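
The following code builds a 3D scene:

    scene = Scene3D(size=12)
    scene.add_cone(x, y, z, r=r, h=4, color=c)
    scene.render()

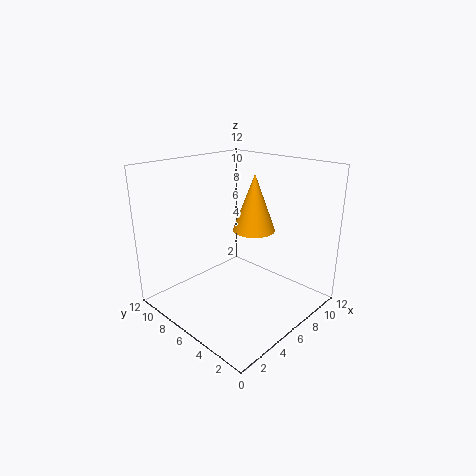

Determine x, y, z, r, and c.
x = 4.5
y = 3
z = 8
r = 1.5
c = 'orange'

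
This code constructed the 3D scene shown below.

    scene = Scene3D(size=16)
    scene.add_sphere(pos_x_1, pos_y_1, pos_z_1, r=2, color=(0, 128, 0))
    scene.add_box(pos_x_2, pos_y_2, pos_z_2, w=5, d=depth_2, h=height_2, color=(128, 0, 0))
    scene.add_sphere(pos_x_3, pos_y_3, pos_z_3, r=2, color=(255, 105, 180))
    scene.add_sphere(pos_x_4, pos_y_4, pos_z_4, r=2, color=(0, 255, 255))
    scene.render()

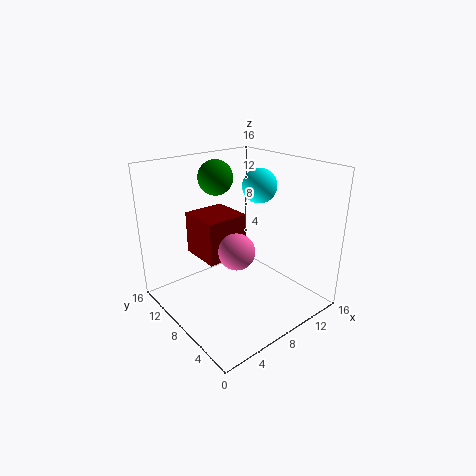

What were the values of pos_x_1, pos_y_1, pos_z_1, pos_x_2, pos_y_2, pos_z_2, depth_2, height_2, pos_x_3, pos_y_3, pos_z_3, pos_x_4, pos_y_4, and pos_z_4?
pos_x_1 = 8
pos_y_1 = 12
pos_z_1 = 14
pos_x_2 = 5
pos_y_2 = 9
pos_z_2 = 5
depth_2 = 5
height_2 = 5
pos_x_3 = 7
pos_y_3 = 7
pos_z_3 = 7
pos_x_4 = 12
pos_y_4 = 9
pos_z_4 = 13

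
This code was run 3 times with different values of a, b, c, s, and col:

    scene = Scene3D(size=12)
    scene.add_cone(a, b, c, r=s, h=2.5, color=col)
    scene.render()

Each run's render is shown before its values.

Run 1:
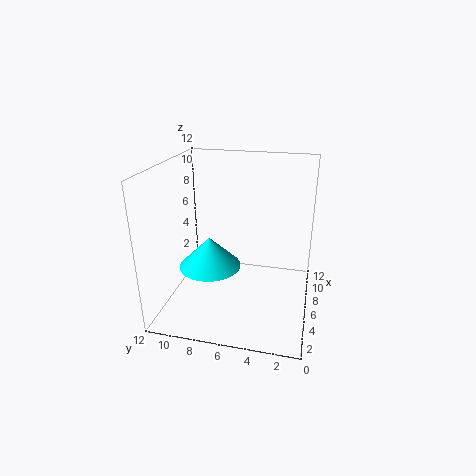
a = 4.5; b = 8; c = 4; s = 2.5; col = 'cyan'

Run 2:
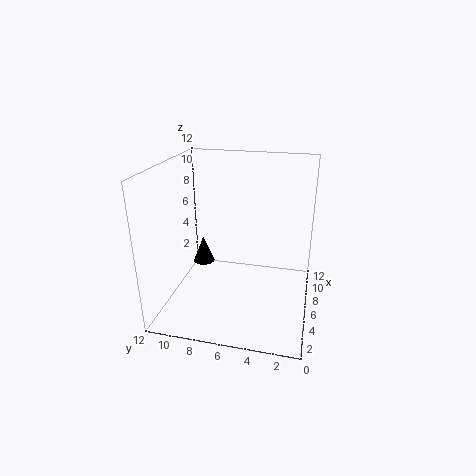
a = 8.5; b = 10; c = 2; s = 1; col = 'black'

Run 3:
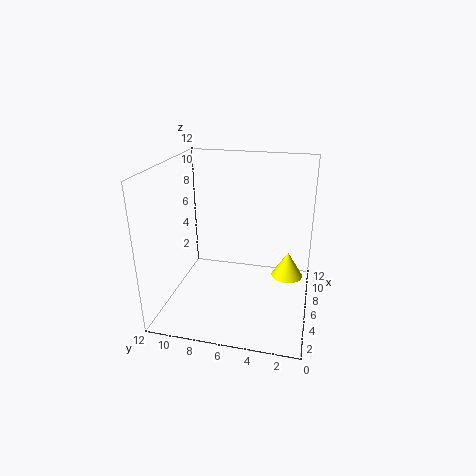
a = 10; b = 2; c = 0.5; s = 1.5; col = 'yellow'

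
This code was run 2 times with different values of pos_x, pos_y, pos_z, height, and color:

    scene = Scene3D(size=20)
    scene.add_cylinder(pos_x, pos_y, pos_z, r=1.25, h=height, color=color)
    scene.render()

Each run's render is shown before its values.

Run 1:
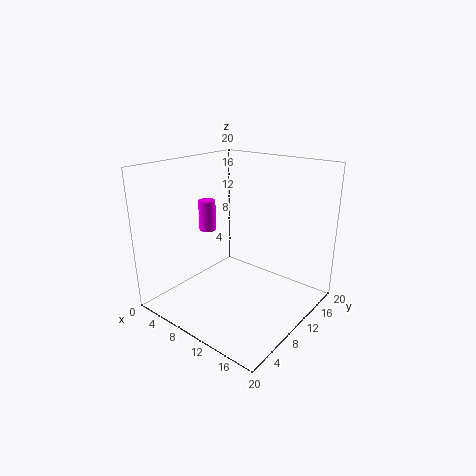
pos_x = 4; pos_y = 10.25; pos_z = 9.75; height = 4.5; color = 'magenta'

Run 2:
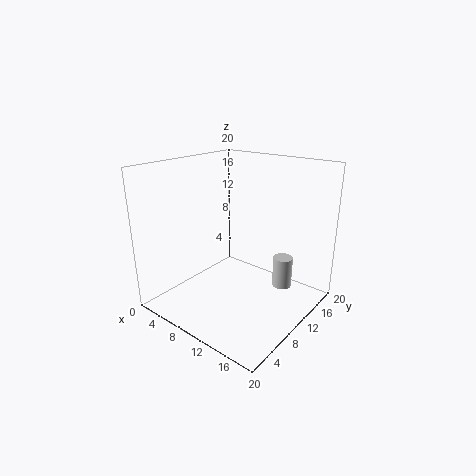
pos_x = 17; pos_y = 10.5; pos_z = 5; height = 4; color = 'lightgray'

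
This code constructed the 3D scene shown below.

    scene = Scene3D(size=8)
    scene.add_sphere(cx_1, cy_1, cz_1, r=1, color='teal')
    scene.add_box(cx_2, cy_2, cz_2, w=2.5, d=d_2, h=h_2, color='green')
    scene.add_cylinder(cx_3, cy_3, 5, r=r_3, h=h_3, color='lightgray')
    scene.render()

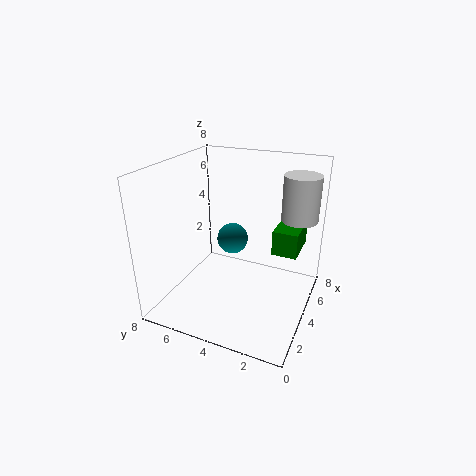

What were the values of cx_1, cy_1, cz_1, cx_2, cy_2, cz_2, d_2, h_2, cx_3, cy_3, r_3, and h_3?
cx_1 = 6.5; cy_1 = 5.5; cz_1 = 2.5; cx_2 = 5.5; cy_2 = 1; cz_2 = 2.5; d_2 = 1.5; h_2 = 1.5; cx_3 = 5.5; cy_3 = 1; r_3 = 1; h_3 = 2.5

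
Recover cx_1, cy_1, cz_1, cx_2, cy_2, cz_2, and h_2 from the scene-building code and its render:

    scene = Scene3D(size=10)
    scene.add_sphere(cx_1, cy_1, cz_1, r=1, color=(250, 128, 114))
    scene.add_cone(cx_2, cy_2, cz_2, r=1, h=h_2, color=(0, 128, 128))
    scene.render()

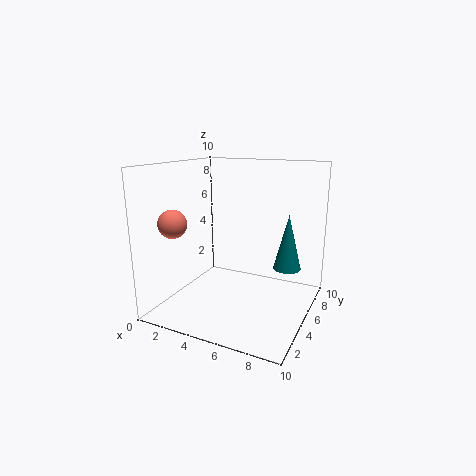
cx_1 = 1
cy_1 = 3
cz_1 = 6
cx_2 = 8
cy_2 = 7
cz_2 = 2.5
h_2 = 4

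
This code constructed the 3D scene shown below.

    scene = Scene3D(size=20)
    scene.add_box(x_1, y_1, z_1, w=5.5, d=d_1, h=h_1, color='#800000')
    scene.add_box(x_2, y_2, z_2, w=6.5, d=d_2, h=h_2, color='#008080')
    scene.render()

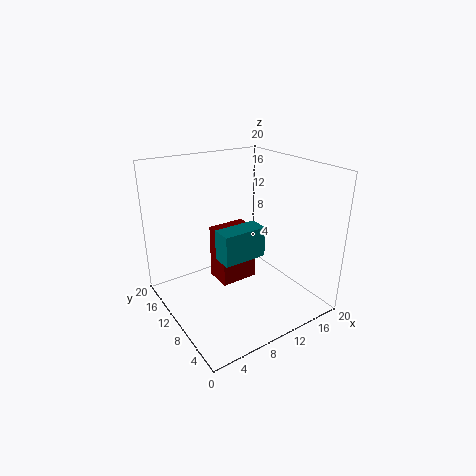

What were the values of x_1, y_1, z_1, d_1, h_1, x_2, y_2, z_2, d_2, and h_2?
x_1 = 8; y_1 = 10.5; z_1 = 2.5; d_1 = 4; h_1 = 8; x_2 = 7.5; y_2 = 9; z_2 = 6.5; d_2 = 3; h_2 = 4.5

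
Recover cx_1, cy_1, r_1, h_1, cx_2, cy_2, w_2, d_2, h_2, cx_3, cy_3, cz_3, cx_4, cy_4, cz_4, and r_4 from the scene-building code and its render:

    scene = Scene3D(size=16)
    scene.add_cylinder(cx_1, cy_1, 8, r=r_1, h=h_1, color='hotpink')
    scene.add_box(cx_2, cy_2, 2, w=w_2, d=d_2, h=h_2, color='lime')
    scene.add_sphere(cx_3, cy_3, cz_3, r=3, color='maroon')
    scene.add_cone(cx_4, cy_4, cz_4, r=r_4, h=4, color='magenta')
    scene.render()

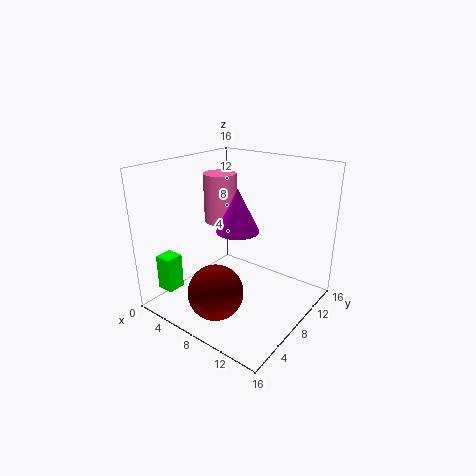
cx_1 = 3, cy_1 = 11, r_1 = 2, h_1 = 6, cx_2 = 1, cy_2 = 2, w_2 = 2, d_2 = 2, h_2 = 4, cx_3 = 8, cy_3 = 4, cz_3 = 3, cx_4 = 11, cy_4 = 4, cz_4 = 11, r_4 = 2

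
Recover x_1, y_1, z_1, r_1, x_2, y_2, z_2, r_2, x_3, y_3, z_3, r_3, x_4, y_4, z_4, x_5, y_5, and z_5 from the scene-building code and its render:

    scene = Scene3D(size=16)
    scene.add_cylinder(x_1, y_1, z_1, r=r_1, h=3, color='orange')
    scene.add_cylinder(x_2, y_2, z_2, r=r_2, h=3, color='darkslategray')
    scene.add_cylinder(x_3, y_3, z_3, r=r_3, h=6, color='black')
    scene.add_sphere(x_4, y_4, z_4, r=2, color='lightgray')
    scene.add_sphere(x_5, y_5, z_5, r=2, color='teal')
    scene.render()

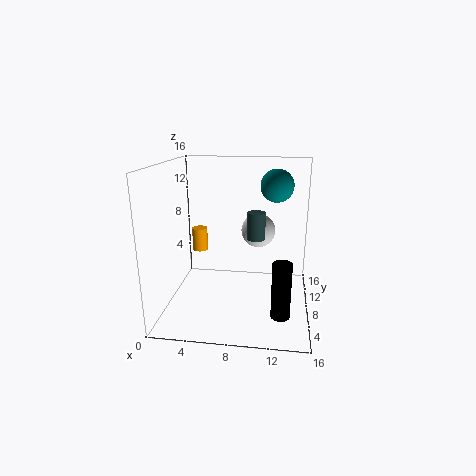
x_1 = 2, y_1 = 14, z_1 = 4, r_1 = 1, x_2 = 10, y_2 = 8, z_2 = 8, r_2 = 1, x_3 = 13, y_3 = 4, z_3 = 1, r_3 = 1, x_4 = 10, y_4 = 11, z_4 = 8, x_5 = 12, y_5 = 13, z_5 = 13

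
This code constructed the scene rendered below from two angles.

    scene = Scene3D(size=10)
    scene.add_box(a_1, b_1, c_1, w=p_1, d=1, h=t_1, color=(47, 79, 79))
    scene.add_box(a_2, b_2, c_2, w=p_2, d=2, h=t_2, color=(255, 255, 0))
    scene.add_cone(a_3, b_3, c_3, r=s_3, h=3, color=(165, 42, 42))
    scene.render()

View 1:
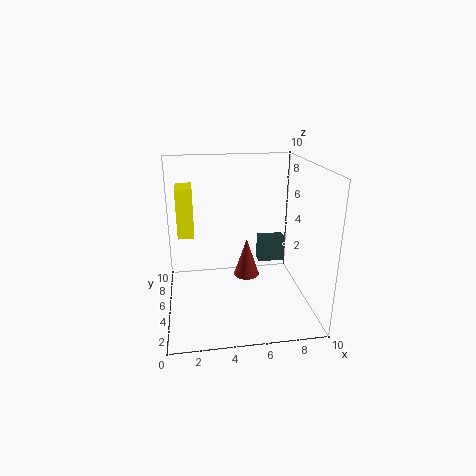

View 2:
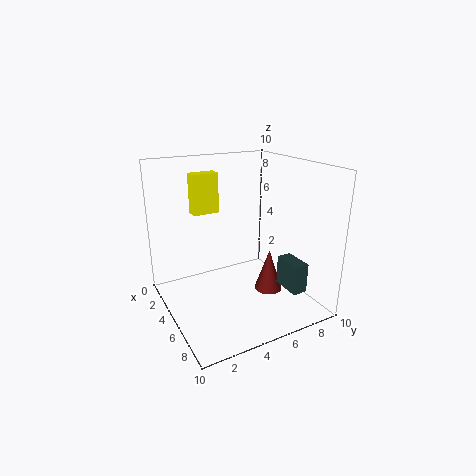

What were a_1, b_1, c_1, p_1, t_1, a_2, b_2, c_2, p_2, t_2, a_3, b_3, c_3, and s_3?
a_1 = 7; b_1 = 7; c_1 = 2; p_1 = 2; t_1 = 2; a_2 = 1; b_2 = 3; c_2 = 6; p_2 = 1; t_2 = 3; a_3 = 6; b_3 = 7; c_3 = 1; s_3 = 1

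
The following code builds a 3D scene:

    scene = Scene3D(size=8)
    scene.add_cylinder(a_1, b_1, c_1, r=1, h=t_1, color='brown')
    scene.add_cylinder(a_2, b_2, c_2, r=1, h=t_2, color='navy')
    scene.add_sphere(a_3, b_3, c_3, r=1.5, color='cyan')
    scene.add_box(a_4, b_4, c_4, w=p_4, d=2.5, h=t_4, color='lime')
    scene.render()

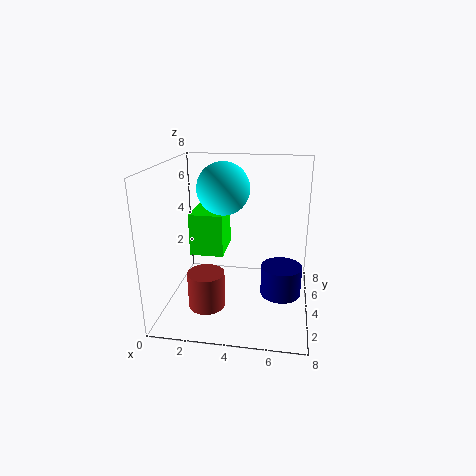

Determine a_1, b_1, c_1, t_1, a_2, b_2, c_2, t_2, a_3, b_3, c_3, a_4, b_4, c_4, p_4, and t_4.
a_1 = 2.5; b_1 = 2.5; c_1 = 0.5; t_1 = 2; a_2 = 6.5; b_2 = 2; c_2 = 2; t_2 = 1.5; a_3 = 3; b_3 = 5; c_3 = 6.5; a_4 = 1; b_4 = 4.5; c_4 = 2.5; p_4 = 2; t_4 = 2.5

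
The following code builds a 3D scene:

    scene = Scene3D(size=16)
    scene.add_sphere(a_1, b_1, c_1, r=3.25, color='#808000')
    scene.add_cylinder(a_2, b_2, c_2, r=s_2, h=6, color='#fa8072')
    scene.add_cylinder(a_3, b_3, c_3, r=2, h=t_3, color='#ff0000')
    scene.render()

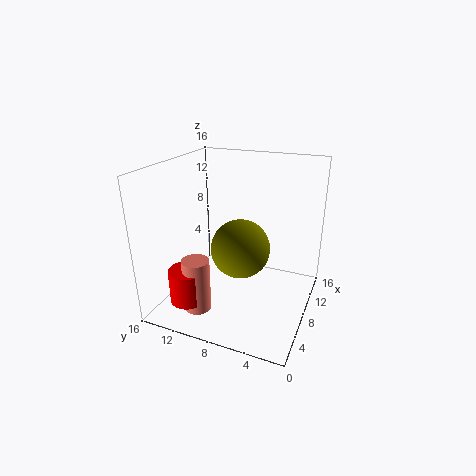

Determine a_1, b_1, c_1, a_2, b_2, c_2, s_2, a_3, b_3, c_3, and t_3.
a_1 = 7.5
b_1 = 7.5
c_1 = 7
a_2 = 4
b_2 = 11.25
c_2 = 0.5
s_2 = 1.5
a_3 = 3.75
b_3 = 12.25
c_3 = 1.5
t_3 = 3.75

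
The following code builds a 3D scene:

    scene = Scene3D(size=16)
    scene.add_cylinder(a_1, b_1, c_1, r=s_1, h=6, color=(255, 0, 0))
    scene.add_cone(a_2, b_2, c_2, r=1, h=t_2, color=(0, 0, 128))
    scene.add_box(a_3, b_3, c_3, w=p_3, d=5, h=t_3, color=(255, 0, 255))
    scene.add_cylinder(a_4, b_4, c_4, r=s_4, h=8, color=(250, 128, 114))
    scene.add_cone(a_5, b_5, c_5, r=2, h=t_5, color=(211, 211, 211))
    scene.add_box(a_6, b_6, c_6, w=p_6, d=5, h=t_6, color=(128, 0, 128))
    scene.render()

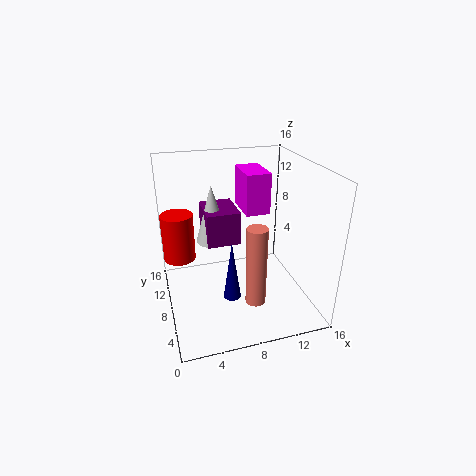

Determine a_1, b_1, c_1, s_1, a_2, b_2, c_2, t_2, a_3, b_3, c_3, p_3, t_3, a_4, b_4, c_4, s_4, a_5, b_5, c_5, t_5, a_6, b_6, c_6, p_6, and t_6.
a_1 = 2; b_1 = 14; c_1 = 3; s_1 = 2; a_2 = 7; b_2 = 7; c_2 = 1; t_2 = 7; a_3 = 10; b_3 = 11; c_3 = 9; p_3 = 3; t_3 = 5; a_4 = 8; b_4 = 2; c_4 = 4; s_4 = 1; a_5 = 6; b_5 = 12; c_5 = 6; t_5 = 7; a_6 = 5; b_6 = 10; c_6 = 6; p_6 = 4; t_6 = 4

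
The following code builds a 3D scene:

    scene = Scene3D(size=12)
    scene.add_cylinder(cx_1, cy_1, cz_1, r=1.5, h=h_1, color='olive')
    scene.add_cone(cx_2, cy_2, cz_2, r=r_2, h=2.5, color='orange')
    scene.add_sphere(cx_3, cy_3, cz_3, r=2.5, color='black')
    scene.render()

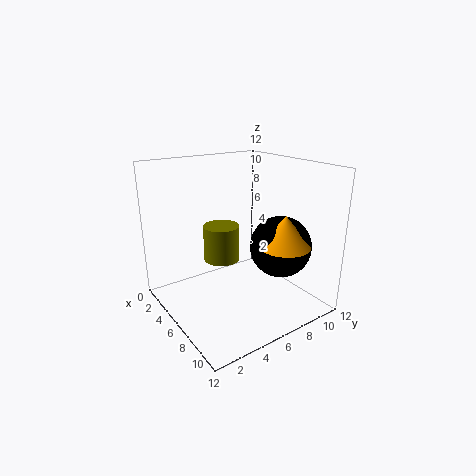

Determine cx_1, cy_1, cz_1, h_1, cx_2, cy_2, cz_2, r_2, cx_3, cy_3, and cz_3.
cx_1 = 5; cy_1 = 5; cz_1 = 4; h_1 = 3; cx_2 = 9.5; cy_2 = 8; cz_2 = 6; r_2 = 2; cx_3 = 8.5; cy_3 = 8.5; cz_3 = 5.5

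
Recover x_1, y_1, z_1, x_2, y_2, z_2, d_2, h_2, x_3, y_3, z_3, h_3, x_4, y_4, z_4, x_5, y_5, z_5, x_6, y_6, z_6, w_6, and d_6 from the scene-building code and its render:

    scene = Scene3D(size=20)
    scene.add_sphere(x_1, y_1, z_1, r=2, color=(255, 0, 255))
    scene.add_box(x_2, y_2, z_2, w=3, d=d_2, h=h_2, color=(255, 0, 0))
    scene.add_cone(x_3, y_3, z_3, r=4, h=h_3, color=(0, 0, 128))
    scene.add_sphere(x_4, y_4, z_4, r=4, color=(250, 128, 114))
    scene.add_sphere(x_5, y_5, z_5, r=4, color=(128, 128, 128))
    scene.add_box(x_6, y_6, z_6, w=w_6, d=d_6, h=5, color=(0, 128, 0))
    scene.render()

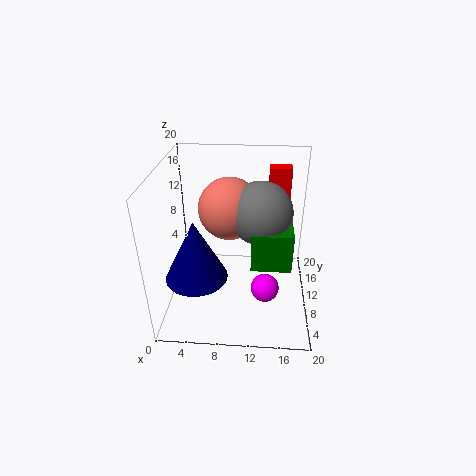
x_1 = 14; y_1 = 8; z_1 = 3; x_2 = 14; y_2 = 13; z_2 = 13; d_2 = 2; h_2 = 6; x_3 = 5; y_3 = 5; z_3 = 7; h_3 = 8; x_4 = 9; y_4 = 9; z_4 = 15; x_5 = 13; y_5 = 8; z_5 = 15; x_6 = 12; y_6 = 4; z_6 = 9; w_6 = 5; d_6 = 5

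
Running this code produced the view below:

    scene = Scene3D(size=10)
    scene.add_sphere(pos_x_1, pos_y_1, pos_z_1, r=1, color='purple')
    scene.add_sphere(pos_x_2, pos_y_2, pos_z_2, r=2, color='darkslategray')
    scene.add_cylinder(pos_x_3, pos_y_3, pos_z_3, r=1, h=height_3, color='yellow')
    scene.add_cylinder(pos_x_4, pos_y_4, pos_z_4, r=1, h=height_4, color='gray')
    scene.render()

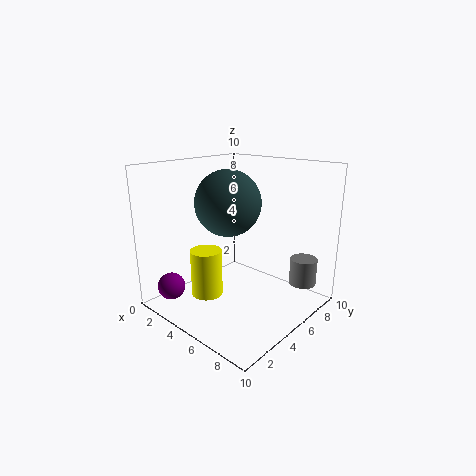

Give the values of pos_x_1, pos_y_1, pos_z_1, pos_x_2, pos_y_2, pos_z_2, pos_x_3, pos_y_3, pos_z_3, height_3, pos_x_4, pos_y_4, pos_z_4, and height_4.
pos_x_1 = 1; pos_y_1 = 2; pos_z_1 = 1; pos_x_2 = 6; pos_y_2 = 3; pos_z_2 = 8; pos_x_3 = 5; pos_y_3 = 2; pos_z_3 = 2; height_3 = 3; pos_x_4 = 8; pos_y_4 = 9; pos_z_4 = 1; height_4 = 2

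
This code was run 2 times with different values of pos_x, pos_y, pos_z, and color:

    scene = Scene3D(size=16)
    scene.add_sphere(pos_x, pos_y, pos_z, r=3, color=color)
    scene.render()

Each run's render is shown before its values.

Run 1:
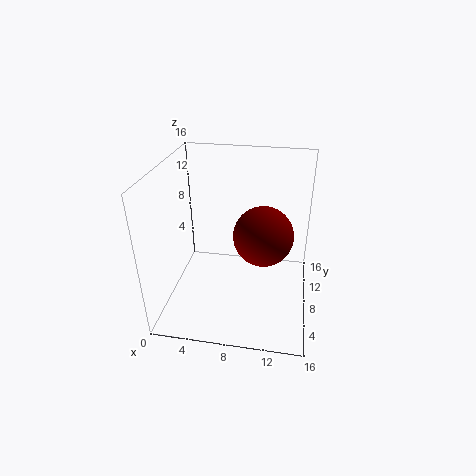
pos_x = 11
pos_y = 5.5
pos_z = 10
color = 'maroon'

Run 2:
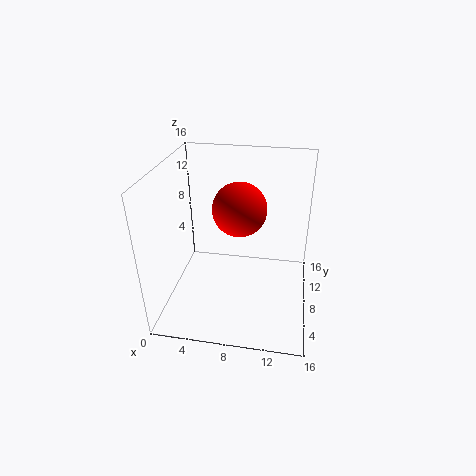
pos_x = 8
pos_y = 9
pos_z = 11
color = 'red'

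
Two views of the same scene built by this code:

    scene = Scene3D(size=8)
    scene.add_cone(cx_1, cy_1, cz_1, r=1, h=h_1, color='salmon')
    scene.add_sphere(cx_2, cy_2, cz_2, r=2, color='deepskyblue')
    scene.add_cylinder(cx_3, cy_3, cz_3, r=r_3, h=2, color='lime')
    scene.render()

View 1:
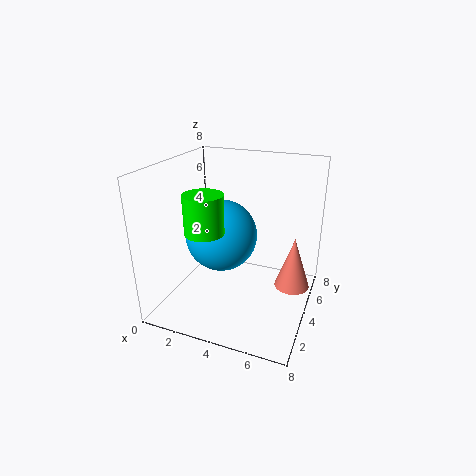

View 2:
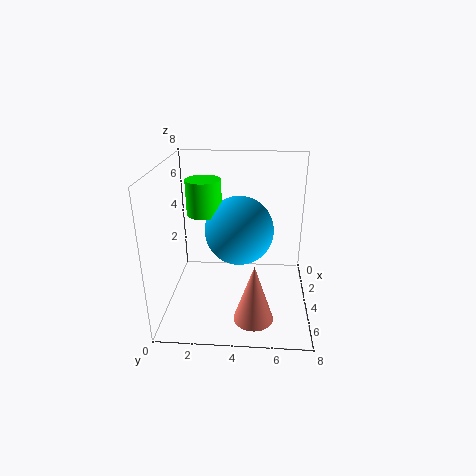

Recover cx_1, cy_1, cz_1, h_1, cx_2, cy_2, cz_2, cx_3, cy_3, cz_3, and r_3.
cx_1 = 7
cy_1 = 5
cz_1 = 1
h_1 = 3
cx_2 = 3
cy_2 = 4
cz_2 = 4
cx_3 = 3
cy_3 = 2
cz_3 = 5
r_3 = 1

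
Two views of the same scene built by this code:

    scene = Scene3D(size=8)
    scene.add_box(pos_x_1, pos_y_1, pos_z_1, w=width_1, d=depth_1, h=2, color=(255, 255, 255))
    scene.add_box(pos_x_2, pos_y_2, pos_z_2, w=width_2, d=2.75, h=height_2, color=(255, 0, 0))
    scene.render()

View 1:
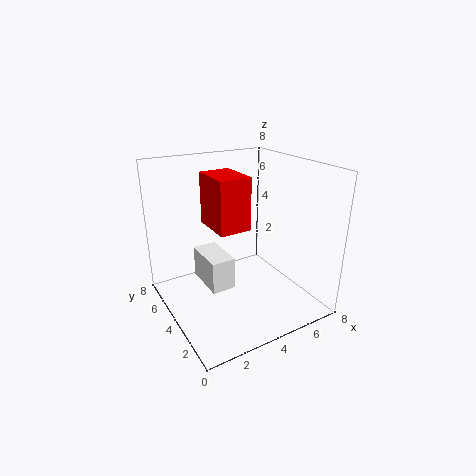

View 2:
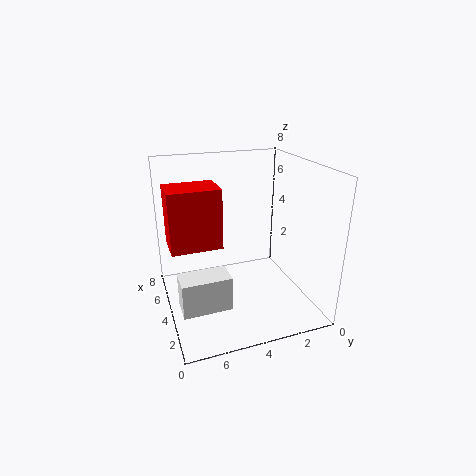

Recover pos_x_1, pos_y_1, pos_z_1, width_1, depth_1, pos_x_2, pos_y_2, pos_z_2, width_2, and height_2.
pos_x_1 = 2.75; pos_y_1 = 4.75; pos_z_1 = 0.25; width_1 = 1.5; depth_1 = 2.75; pos_x_2 = 3.5; pos_y_2 = 5; pos_z_2 = 3.75; width_2 = 2; height_2 = 3.25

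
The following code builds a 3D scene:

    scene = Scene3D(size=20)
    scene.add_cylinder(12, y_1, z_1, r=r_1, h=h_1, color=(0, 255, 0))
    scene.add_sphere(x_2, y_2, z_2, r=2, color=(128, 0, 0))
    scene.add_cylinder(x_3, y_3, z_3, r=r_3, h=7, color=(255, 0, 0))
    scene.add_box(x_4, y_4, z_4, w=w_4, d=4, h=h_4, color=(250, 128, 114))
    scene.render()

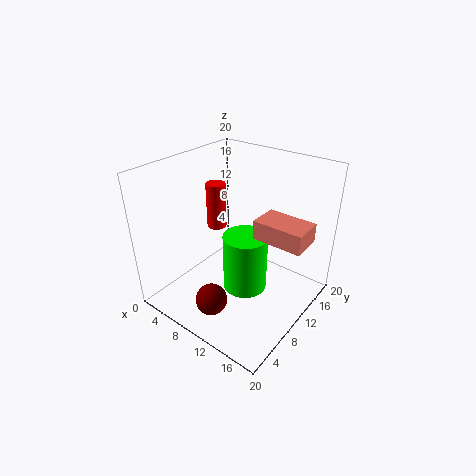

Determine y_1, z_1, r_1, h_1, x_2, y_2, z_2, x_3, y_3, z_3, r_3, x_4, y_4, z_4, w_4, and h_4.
y_1 = 9, z_1 = 3.5, r_1 = 3, h_1 = 8, x_2 = 11.5, y_2 = 2.5, z_2 = 5, x_3 = 3.5, y_3 = 13, z_3 = 8.5, r_3 = 1.5, x_4 = 13.5, y_4 = 8.5, z_4 = 12, w_4 = 6.5, h_4 = 2.5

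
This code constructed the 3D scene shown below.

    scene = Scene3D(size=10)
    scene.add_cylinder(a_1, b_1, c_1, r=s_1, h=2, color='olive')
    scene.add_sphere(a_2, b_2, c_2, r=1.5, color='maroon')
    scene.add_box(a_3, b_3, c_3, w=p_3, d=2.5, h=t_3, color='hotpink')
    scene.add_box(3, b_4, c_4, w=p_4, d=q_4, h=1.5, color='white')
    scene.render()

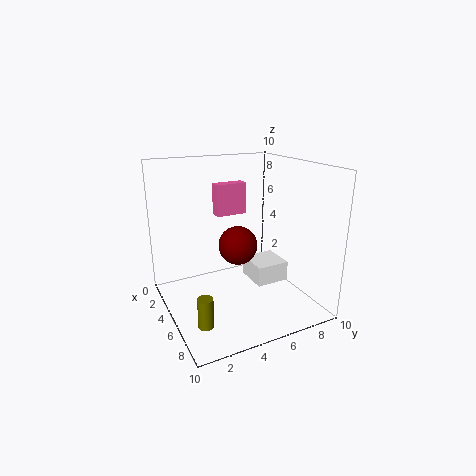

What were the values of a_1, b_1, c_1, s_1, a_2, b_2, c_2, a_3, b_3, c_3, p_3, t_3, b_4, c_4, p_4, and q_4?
a_1 = 7.5
b_1 = 1.5
c_1 = 0.5
s_1 = 0.5
a_2 = 3
b_2 = 6
c_2 = 3.5
a_3 = 0.5
b_3 = 5
c_3 = 5.5
p_3 = 1
t_3 = 2.5
b_4 = 6.5
c_4 = 1
p_4 = 2.5
q_4 = 2.5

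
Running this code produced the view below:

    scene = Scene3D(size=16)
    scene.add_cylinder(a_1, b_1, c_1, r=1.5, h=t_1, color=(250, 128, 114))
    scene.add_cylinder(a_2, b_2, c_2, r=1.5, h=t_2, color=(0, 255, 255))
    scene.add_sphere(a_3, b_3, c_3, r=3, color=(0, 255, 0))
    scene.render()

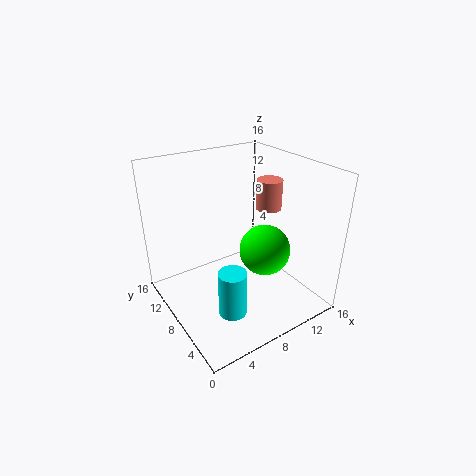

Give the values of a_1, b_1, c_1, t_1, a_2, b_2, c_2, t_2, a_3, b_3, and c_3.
a_1 = 13, b_1 = 9, c_1 = 10, t_1 = 3.5, a_2 = 5, b_2 = 4.5, c_2 = 1.5, t_2 = 5, a_3 = 11.5, b_3 = 7.5, c_3 = 5.5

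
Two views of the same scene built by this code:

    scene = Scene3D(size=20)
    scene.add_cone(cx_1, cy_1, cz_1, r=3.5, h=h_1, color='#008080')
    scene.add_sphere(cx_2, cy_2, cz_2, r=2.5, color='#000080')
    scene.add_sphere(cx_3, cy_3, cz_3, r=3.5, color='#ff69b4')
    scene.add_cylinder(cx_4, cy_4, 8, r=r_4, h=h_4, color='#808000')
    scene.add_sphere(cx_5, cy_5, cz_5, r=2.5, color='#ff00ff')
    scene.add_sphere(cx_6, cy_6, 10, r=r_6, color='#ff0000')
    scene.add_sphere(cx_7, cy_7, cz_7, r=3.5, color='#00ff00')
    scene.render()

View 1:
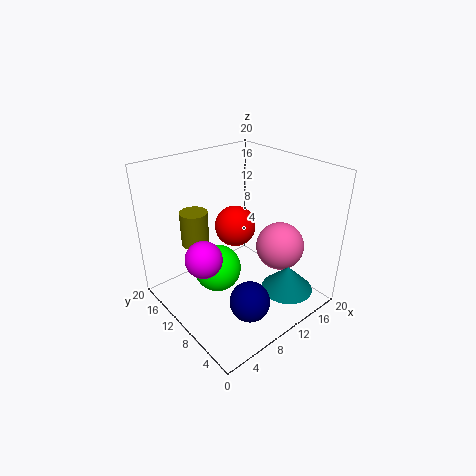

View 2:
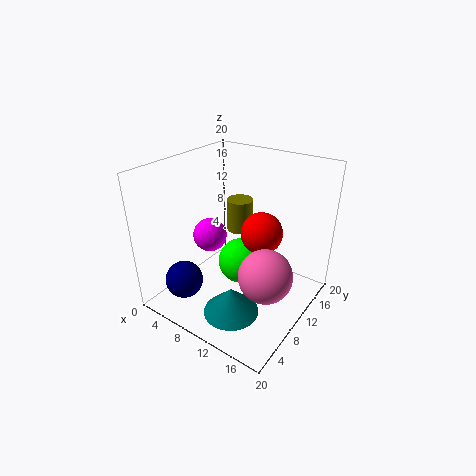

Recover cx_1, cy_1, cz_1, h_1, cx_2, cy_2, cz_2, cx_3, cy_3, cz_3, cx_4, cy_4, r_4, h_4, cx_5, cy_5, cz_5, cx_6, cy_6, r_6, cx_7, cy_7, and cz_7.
cx_1 = 13.5, cy_1 = 3.5, cz_1 = 3.5, h_1 = 3.5, cx_2 = 6, cy_2 = 3, cz_2 = 5.5, cx_3 = 16, cy_3 = 7.5, cz_3 = 7.5, cx_4 = 6.5, cy_4 = 15.5, r_4 = 2, h_4 = 5, cx_5 = 4.5, cy_5 = 10.5, cz_5 = 8.5, cx_6 = 12, cy_6 = 13, r_6 = 3, cx_7 = 8.5, cy_7 = 13, cz_7 = 4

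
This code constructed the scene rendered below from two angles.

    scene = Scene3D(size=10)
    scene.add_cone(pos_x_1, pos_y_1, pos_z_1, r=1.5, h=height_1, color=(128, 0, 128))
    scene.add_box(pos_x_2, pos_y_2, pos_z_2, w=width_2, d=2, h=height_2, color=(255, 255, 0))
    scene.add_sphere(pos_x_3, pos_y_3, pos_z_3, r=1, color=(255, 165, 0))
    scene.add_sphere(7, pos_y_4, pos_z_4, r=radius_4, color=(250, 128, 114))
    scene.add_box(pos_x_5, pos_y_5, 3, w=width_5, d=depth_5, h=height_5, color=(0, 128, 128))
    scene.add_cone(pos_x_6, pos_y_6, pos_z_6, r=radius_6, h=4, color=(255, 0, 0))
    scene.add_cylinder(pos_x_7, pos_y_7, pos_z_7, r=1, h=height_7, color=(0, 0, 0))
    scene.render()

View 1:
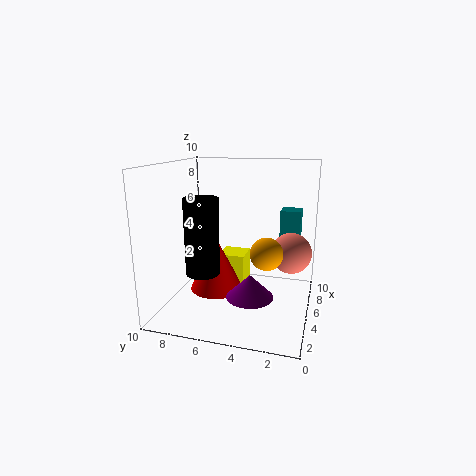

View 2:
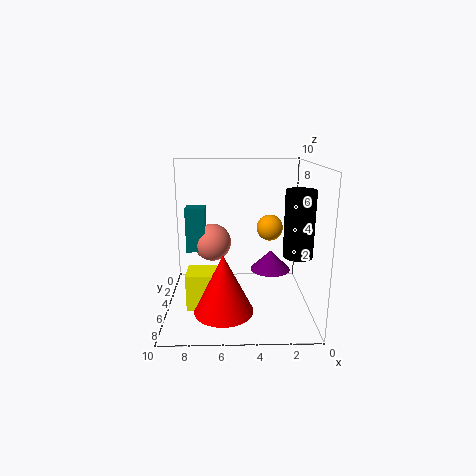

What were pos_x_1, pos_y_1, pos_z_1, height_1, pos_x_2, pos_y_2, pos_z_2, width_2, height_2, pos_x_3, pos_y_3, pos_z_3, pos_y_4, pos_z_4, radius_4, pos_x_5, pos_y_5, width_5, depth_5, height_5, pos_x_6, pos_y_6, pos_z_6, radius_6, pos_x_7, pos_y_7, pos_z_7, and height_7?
pos_x_1 = 2.5; pos_y_1 = 3.5; pos_z_1 = 2; height_1 = 1.5; pos_x_2 = 6.5; pos_y_2 = 5; pos_z_2 = 0.5; width_2 = 2; height_2 = 2.5; pos_x_3 = 2.5; pos_y_3 = 2.5; pos_z_3 = 5; pos_y_4 = 1.5; pos_z_4 = 3.5; radius_4 = 1.5; pos_x_5 = 7.5; pos_y_5 = 1; width_5 = 1.5; depth_5 = 1.5; height_5 = 3.5; pos_x_6 = 6; pos_y_6 = 7; pos_z_6 = 0.5; radius_6 = 2; pos_x_7 = 1; pos_y_7 = 6; pos_z_7 = 4; height_7 = 4.5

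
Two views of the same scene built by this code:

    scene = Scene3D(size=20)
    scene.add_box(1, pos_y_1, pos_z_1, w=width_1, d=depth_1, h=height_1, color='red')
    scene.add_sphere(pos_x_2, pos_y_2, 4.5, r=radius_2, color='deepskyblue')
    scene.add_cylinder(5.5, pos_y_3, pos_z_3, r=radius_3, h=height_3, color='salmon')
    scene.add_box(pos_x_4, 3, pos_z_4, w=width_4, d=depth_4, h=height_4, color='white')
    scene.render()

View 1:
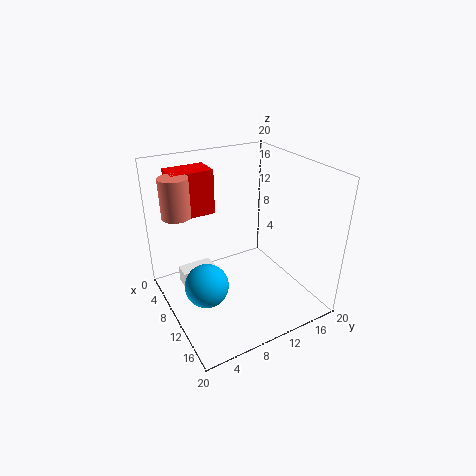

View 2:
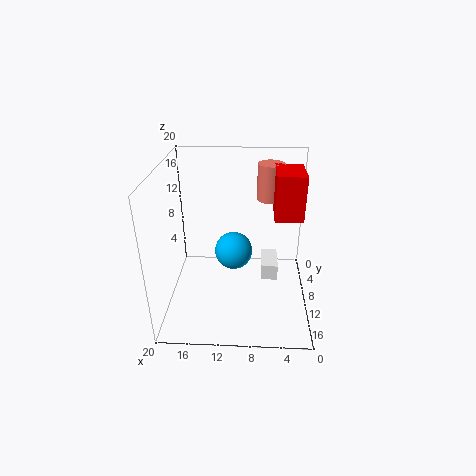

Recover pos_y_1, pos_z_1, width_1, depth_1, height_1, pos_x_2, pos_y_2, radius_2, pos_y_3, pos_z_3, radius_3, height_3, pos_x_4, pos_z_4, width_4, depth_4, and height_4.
pos_y_1 = 3
pos_z_1 = 12
width_1 = 4
depth_1 = 6
height_1 = 6.5
pos_x_2 = 11
pos_y_2 = 4.5
radius_2 = 3
pos_y_3 = 3
pos_z_3 = 13
radius_3 = 2
height_3 = 5.5
pos_x_4 = 4
pos_z_4 = 1.5
width_4 = 2.5
depth_4 = 5
height_4 = 2.5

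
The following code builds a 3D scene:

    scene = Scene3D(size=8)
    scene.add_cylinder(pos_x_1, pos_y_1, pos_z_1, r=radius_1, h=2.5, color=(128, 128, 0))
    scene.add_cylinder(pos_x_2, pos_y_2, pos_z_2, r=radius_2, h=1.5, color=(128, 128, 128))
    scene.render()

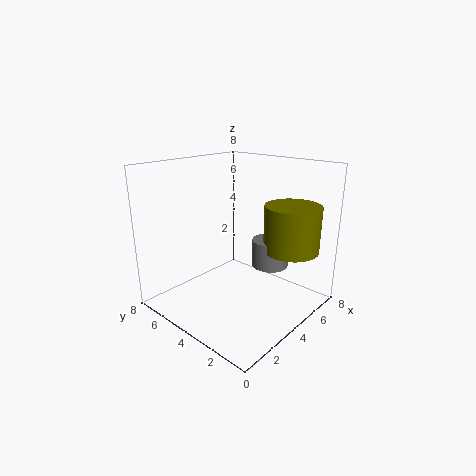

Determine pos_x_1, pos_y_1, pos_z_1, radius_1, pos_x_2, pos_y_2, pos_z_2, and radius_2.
pos_x_1 = 5.5; pos_y_1 = 1.5; pos_z_1 = 3.5; radius_1 = 1.5; pos_x_2 = 5; pos_y_2 = 2.5; pos_z_2 = 2.5; radius_2 = 1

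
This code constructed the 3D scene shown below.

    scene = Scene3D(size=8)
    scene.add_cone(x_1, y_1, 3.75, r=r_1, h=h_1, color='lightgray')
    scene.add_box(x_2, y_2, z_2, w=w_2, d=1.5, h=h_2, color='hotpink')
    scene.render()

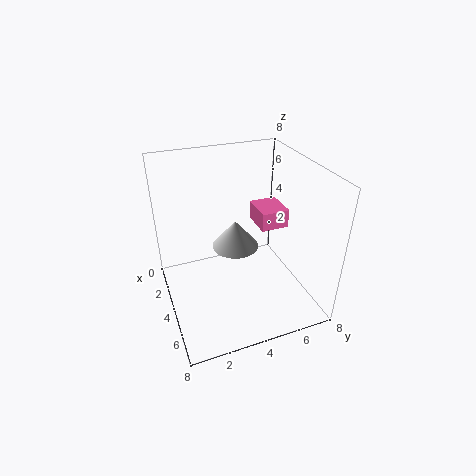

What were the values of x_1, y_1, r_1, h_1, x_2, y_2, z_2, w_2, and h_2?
x_1 = 4.25
y_1 = 3.75
r_1 = 1.25
h_1 = 1.5
x_2 = 3.25
y_2 = 5
z_2 = 4.75
w_2 = 1.75
h_2 = 1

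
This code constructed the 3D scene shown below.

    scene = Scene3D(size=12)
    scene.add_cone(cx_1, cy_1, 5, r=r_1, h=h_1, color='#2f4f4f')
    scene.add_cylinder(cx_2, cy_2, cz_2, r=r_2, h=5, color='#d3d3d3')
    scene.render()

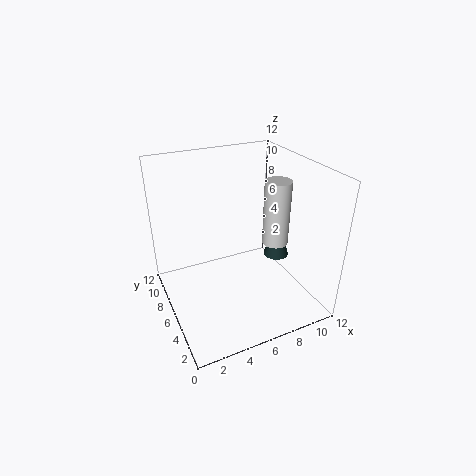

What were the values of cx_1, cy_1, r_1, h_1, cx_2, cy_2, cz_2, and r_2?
cx_1 = 8.5
cy_1 = 4
r_1 = 1
h_1 = 3.5
cx_2 = 8
cy_2 = 3.5
cz_2 = 6.5
r_2 = 1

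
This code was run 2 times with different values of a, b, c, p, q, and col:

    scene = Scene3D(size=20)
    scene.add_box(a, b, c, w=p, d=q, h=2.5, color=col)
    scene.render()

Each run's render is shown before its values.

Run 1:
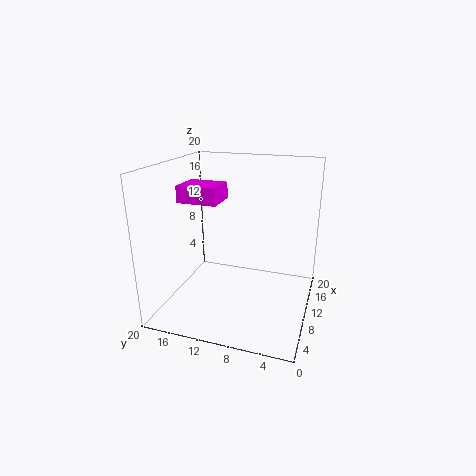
a = 10.5
b = 13.5
c = 14
p = 5
q = 6
col = 'magenta'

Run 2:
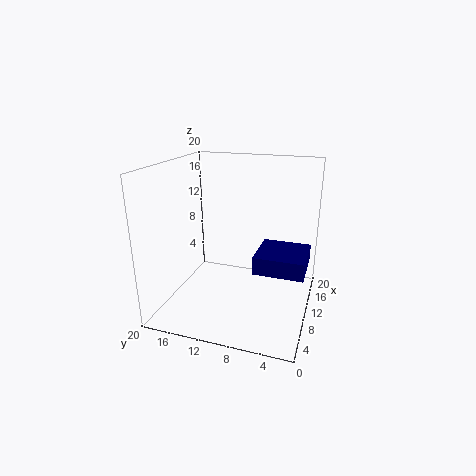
a = 8.5
b = 0.5
c = 5.5
p = 7
q = 7
col = 'navy'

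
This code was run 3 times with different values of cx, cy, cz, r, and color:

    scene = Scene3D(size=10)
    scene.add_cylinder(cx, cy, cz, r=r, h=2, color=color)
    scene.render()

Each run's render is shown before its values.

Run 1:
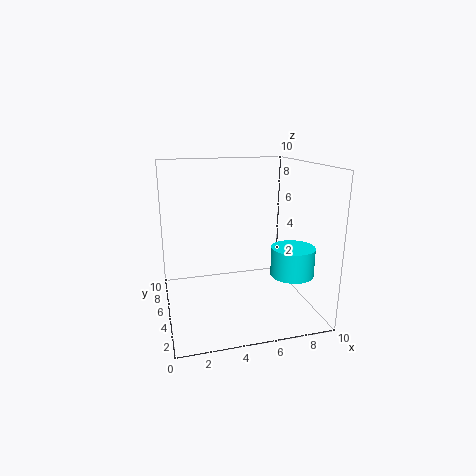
cx = 8.5, cy = 3.5, cz = 2.5, r = 1.5, color = 'cyan'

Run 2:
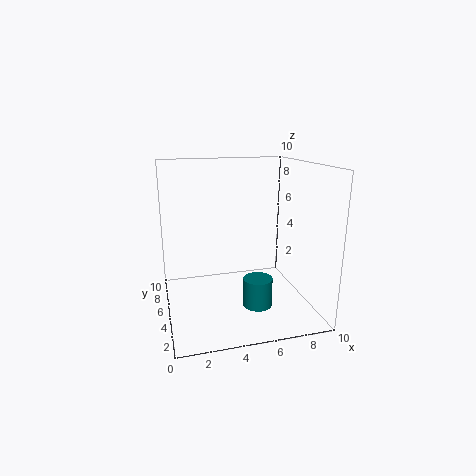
cx = 6, cy = 3.5, cz = 0.5, r = 1, color = 'teal'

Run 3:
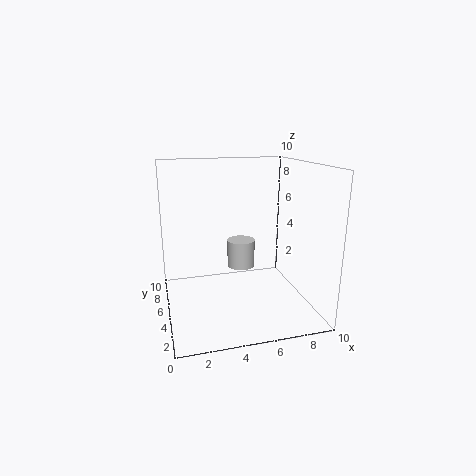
cx = 5.5, cy = 6, cz = 2.5, r = 1, color = 'lightgray'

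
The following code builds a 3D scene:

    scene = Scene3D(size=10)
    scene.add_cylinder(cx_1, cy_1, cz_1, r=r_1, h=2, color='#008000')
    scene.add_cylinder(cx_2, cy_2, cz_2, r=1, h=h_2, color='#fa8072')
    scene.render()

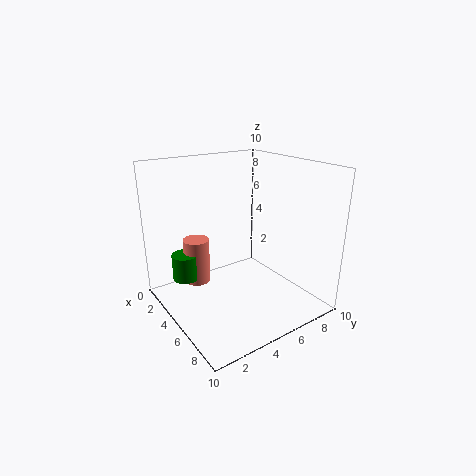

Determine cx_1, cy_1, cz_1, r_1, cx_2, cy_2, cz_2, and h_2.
cx_1 = 1.5; cy_1 = 2.5; cz_1 = 1; r_1 = 1; cx_2 = 1.5; cy_2 = 3.5; cz_2 = 0.5; h_2 = 3.5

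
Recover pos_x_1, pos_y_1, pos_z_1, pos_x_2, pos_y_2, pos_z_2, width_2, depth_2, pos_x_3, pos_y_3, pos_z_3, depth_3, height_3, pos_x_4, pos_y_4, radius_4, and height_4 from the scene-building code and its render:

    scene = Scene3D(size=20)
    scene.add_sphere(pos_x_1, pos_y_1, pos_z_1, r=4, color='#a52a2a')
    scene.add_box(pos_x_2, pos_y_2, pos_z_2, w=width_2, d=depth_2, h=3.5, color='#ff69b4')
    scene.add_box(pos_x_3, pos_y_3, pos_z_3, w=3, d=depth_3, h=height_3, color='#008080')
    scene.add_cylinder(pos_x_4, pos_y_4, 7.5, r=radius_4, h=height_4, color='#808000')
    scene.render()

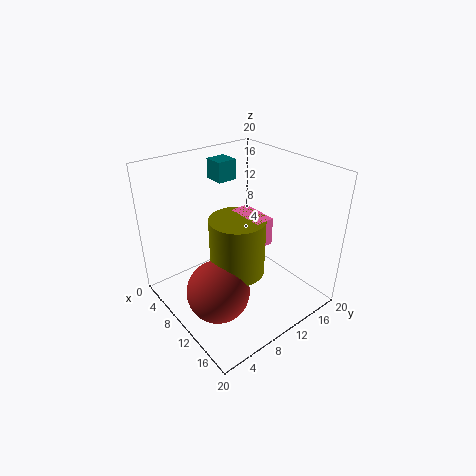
pos_x_1 = 13.5; pos_y_1 = 4; pos_z_1 = 6; pos_x_2 = 10.5; pos_y_2 = 8.5; pos_z_2 = 11.5; width_2 = 5; depth_2 = 2.5; pos_x_3 = 1.5; pos_y_3 = 11; pos_z_3 = 16; depth_3 = 3; height_3 = 3; pos_x_4 = 13; pos_y_4 = 7.5; radius_4 = 3.5; height_4 = 7.5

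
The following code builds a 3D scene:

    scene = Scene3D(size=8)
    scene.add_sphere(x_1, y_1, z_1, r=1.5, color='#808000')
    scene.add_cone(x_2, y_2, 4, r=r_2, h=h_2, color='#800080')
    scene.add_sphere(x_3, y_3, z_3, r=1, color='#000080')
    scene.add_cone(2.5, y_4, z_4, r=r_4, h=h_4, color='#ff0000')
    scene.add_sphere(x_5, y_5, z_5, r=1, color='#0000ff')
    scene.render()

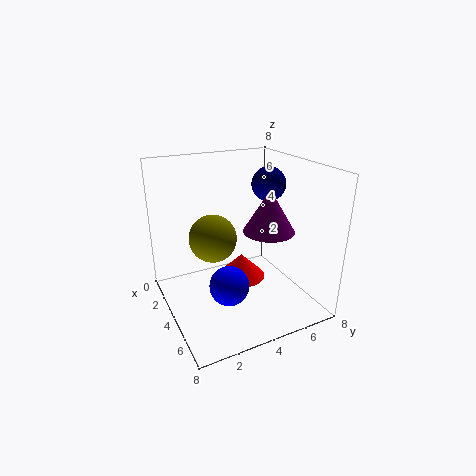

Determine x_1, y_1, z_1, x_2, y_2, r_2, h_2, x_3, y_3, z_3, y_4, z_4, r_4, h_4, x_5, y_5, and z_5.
x_1 = 1.5
y_1 = 3.5
z_1 = 3
x_2 = 4
y_2 = 6
r_2 = 1.5
h_2 = 2.5
x_3 = 3
y_3 = 6.5
z_3 = 6.5
y_4 = 5
z_4 = 0.5
r_4 = 1.5
h_4 = 1.5
x_5 = 6
y_5 = 2.5
z_5 = 2.5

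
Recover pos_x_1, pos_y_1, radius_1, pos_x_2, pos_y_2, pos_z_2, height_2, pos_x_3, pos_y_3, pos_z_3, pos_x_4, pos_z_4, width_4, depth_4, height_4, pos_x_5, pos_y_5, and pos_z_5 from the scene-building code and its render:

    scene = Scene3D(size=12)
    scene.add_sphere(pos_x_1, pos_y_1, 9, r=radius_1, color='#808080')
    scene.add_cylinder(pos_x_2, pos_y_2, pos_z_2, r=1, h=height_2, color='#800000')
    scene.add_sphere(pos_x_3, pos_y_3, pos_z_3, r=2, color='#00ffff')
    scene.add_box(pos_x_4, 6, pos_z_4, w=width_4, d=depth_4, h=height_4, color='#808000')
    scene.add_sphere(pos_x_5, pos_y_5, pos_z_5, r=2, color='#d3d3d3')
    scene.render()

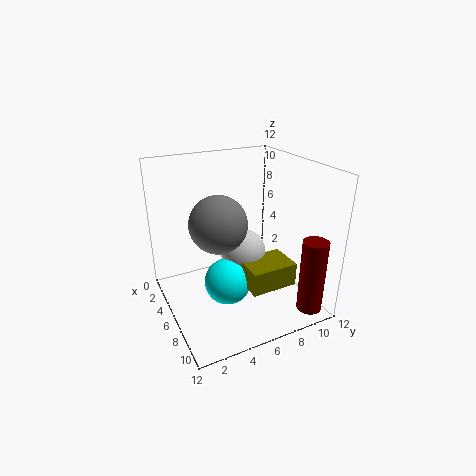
pos_x_1 = 9, pos_y_1 = 3, radius_1 = 2, pos_x_2 = 11, pos_y_2 = 10, pos_z_2 = 1, height_2 = 6, pos_x_3 = 6, pos_y_3 = 5, pos_z_3 = 2, pos_x_4 = 6, pos_z_4 = 2, width_4 = 3, depth_4 = 4, height_4 = 2, pos_x_5 = 5, pos_y_5 = 7, pos_z_5 = 4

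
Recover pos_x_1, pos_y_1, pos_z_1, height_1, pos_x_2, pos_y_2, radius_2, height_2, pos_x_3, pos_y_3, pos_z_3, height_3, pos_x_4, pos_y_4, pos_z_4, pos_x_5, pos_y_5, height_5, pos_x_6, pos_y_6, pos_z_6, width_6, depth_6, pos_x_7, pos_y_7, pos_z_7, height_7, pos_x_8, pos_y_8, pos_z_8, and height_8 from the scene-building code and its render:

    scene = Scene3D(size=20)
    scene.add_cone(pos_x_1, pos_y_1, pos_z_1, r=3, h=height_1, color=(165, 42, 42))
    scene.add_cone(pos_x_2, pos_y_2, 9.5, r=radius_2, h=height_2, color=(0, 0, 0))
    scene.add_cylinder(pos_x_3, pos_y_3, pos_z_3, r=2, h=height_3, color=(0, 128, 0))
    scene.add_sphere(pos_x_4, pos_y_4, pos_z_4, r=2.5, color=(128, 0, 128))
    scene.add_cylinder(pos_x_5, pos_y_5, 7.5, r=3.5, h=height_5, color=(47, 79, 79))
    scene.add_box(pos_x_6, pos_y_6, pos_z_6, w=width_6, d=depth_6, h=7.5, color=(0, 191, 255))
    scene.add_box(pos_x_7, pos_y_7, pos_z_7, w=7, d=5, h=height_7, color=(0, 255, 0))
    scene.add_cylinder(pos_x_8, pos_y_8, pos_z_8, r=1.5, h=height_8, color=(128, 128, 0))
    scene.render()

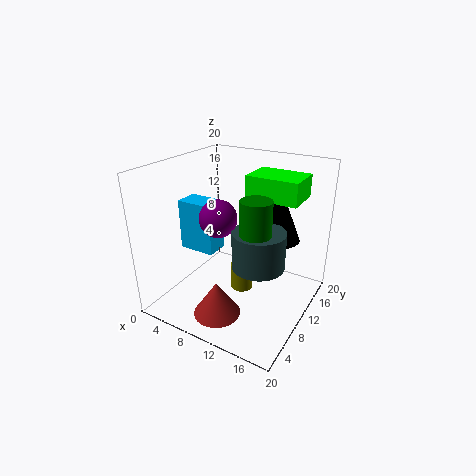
pos_x_1 = 11
pos_y_1 = 3
pos_z_1 = 2.5
height_1 = 4.5
pos_x_2 = 14.5
pos_y_2 = 13.5
radius_2 = 3
height_2 = 7.5
pos_x_3 = 14
pos_y_3 = 7.5
pos_z_3 = 9
height_3 = 8
pos_x_4 = 8.5
pos_y_4 = 7.5
pos_z_4 = 13.5
pos_x_5 = 14
pos_y_5 = 8.5
height_5 = 5
pos_x_6 = 0.5
pos_y_6 = 9
pos_z_6 = 6.5
width_6 = 5.5
depth_6 = 3.5
pos_x_7 = 11
pos_y_7 = 10
pos_z_7 = 16
height_7 = 3
pos_x_8 = 11.5
pos_y_8 = 8.5
pos_z_8 = 3.5
height_8 = 3.5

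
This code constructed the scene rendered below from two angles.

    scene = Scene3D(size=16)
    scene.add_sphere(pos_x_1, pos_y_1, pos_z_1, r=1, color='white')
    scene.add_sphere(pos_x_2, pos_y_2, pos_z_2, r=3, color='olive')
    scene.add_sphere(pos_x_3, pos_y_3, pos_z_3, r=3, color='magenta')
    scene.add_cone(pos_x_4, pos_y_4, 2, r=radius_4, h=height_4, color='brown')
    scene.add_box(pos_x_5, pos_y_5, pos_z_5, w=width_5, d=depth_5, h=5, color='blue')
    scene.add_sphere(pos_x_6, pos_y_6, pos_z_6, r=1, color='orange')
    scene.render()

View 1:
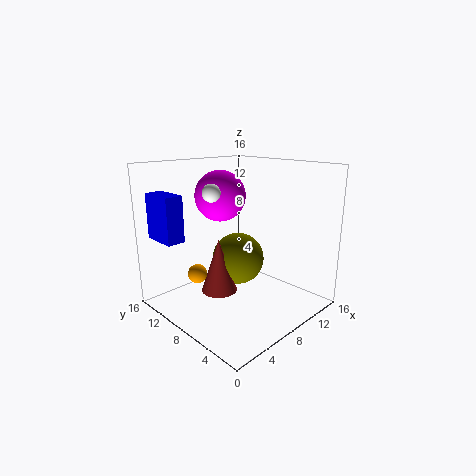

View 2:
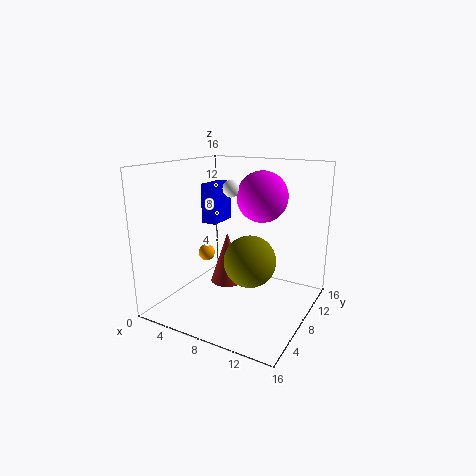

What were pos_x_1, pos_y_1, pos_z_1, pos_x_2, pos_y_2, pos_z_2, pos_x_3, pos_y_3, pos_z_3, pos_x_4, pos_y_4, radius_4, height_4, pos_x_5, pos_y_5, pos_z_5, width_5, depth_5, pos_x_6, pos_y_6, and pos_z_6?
pos_x_1 = 6, pos_y_1 = 10, pos_z_1 = 13, pos_x_2 = 9, pos_y_2 = 9, pos_z_2 = 5, pos_x_3 = 9, pos_y_3 = 12, pos_z_3 = 12, pos_x_4 = 6, pos_y_4 = 9, radius_4 = 2, height_4 = 6, pos_x_5 = 1, pos_y_5 = 11, pos_z_5 = 8, width_5 = 2, depth_5 = 4, pos_x_6 = 3, pos_y_6 = 9, pos_z_6 = 5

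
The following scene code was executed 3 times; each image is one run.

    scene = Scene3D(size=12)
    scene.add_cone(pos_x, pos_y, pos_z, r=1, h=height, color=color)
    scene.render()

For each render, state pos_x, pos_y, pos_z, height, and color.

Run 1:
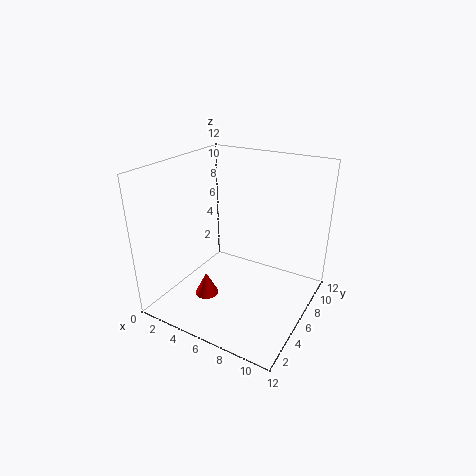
pos_x = 4
pos_y = 4
pos_z = 1
height = 2
color = 'red'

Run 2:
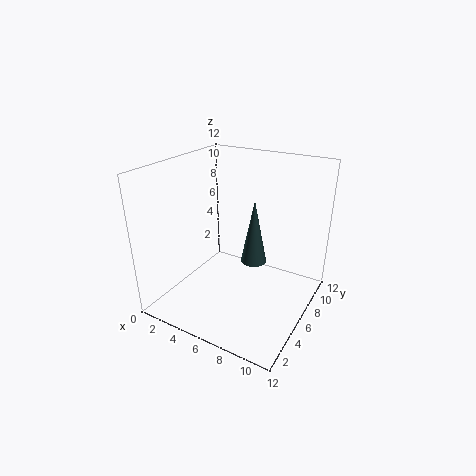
pos_x = 8
pos_y = 5
pos_z = 5
height = 5
color = 'darkslategray'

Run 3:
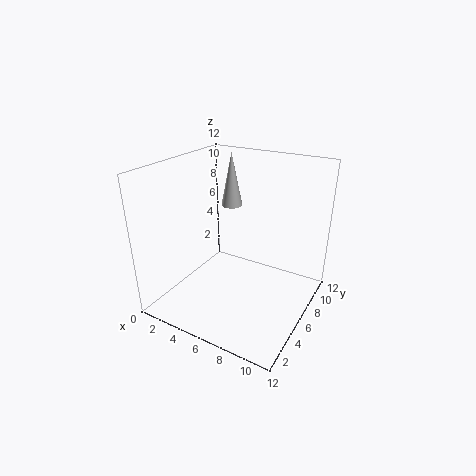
pos_x = 3
pos_y = 10
pos_z = 7
height = 5
color = 'lightgray'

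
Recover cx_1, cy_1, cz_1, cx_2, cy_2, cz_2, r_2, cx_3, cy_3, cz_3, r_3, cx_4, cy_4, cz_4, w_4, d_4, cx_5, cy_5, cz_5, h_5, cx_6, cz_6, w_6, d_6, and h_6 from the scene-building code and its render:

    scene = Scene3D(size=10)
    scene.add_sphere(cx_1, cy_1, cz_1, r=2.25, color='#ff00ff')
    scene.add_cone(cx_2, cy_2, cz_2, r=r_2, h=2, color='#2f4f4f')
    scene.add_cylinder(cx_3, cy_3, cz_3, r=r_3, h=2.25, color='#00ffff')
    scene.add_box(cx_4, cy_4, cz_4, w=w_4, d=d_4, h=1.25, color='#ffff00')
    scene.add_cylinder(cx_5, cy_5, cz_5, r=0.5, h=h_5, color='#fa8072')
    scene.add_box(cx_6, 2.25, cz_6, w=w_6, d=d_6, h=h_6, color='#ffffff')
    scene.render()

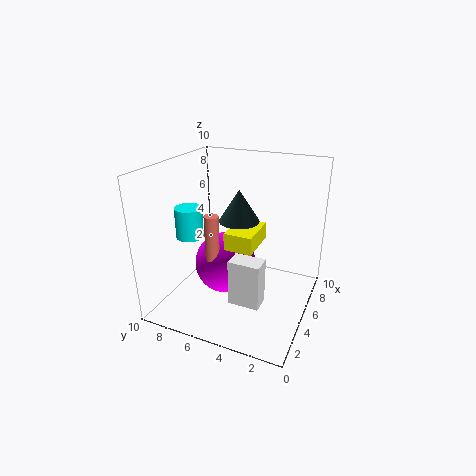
cx_1 = 5.5, cy_1 = 6.25, cz_1 = 2.5, cx_2 = 3.5, cy_2 = 4.25, cz_2 = 7, r_2 = 1.25, cx_3 = 4.75, cy_3 = 8.75, cz_3 = 4.5, r_3 = 1, cx_4 = 4.25, cy_4 = 3.75, cz_4 = 4.25, w_4 = 3, d_4 = 2, cx_5 = 4, cy_5 = 6.5, cz_5 = 2, h_5 = 4.75, cx_6 = 1.75, cz_6 = 2, w_6 = 1.25, d_6 = 2, h_6 = 3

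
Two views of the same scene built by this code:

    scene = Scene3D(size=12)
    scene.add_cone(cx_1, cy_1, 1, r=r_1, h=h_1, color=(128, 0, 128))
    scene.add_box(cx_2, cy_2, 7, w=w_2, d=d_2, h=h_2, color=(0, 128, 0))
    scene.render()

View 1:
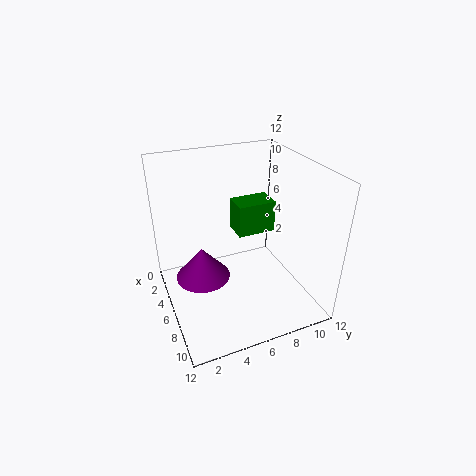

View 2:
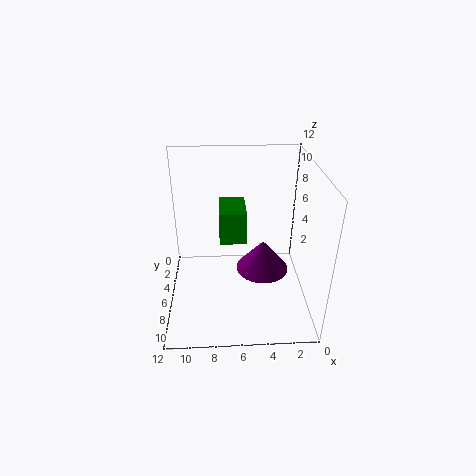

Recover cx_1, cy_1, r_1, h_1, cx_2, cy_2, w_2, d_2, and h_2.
cx_1 = 3.5
cy_1 = 3.5
r_1 = 2.5
h_1 = 3
cx_2 = 5.5
cy_2 = 5.5
w_2 = 2
d_2 = 3
h_2 = 2.5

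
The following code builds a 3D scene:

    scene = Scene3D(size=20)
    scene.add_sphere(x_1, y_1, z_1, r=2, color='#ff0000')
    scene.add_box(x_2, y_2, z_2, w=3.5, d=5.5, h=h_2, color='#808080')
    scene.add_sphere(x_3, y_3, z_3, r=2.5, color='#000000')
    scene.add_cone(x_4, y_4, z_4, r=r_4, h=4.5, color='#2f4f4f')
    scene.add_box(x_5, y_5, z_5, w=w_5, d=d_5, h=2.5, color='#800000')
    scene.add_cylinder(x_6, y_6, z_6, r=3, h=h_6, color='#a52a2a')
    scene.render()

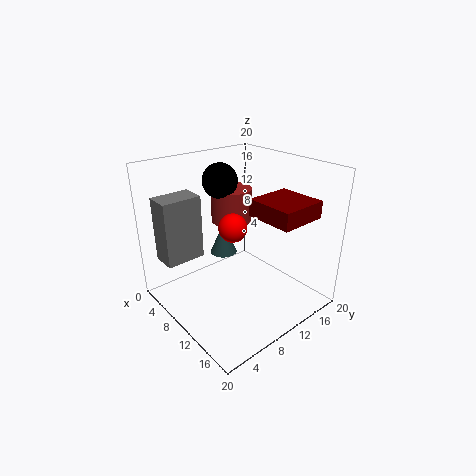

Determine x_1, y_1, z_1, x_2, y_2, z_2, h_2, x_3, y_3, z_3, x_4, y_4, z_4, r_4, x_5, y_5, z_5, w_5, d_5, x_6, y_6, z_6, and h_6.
x_1 = 9.5
y_1 = 9.5
z_1 = 11.5
x_2 = 3
y_2 = 1
z_2 = 7
h_2 = 9
x_3 = 5.5
y_3 = 10.5
z_3 = 17
x_4 = 6
y_4 = 10.5
z_4 = 6
r_4 = 2
x_5 = 9.5
y_5 = 12.5
z_5 = 12.5
w_5 = 7
d_5 = 7
x_6 = 5.5
y_6 = 12.5
z_6 = 10.5
h_6 = 5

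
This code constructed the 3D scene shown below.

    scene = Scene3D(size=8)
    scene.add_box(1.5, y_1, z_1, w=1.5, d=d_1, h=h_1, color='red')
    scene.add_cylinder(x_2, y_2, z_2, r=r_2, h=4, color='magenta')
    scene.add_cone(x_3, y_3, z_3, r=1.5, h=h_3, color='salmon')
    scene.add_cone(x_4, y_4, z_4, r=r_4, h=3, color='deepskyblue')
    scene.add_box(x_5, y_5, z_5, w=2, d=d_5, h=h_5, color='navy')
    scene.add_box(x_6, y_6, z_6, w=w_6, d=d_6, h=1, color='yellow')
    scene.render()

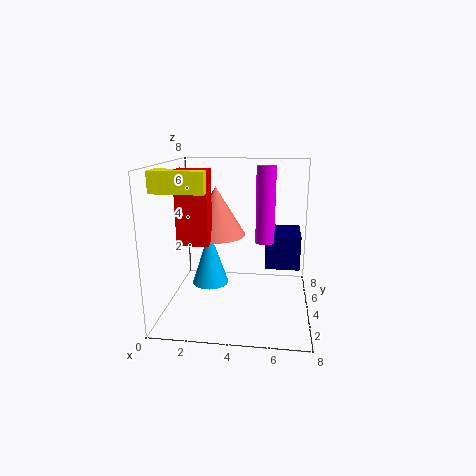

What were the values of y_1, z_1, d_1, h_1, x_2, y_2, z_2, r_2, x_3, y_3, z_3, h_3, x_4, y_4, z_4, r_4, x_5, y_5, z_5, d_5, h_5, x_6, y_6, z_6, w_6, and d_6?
y_1 = 1; z_1 = 4.5; d_1 = 1; h_1 = 3.5; x_2 = 5.5; y_2 = 3.5; z_2 = 4; r_2 = 0.5; x_3 = 3; y_3 = 3; z_3 = 4.5; h_3 = 2.5; x_4 = 2.5; y_4 = 3.5; z_4 = 1.5; r_4 = 1; x_5 = 5.5; y_5 = 4.5; z_5 = 2; d_5 = 2.5; h_5 = 2; x_6 = 0.5; y_6 = 0.5; z_6 = 7; w_6 = 2.5; d_6 = 1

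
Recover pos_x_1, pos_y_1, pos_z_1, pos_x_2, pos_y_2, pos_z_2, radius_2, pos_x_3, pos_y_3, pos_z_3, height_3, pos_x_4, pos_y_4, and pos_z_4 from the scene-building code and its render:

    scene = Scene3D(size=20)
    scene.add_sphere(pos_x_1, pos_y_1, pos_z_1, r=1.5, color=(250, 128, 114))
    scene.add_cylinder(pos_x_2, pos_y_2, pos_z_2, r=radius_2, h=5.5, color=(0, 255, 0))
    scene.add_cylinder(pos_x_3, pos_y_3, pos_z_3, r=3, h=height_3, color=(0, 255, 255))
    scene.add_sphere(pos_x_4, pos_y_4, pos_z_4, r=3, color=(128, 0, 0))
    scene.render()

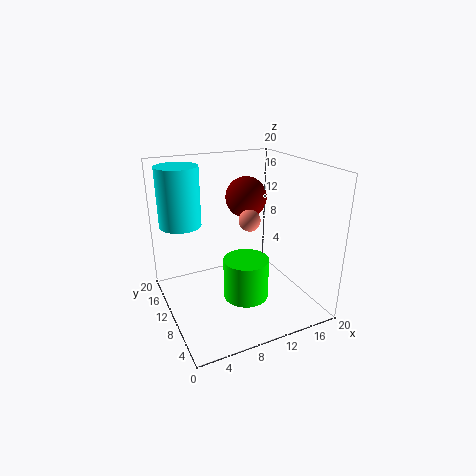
pos_x_1 = 11.5; pos_y_1 = 9.5; pos_z_1 = 12.5; pos_x_2 = 9.5; pos_y_2 = 6.5; pos_z_2 = 3; radius_2 = 3; pos_x_3 = 3.5; pos_y_3 = 15.5; pos_z_3 = 11; height_3 = 8.5; pos_x_4 = 13; pos_y_4 = 13.5; pos_z_4 = 14.5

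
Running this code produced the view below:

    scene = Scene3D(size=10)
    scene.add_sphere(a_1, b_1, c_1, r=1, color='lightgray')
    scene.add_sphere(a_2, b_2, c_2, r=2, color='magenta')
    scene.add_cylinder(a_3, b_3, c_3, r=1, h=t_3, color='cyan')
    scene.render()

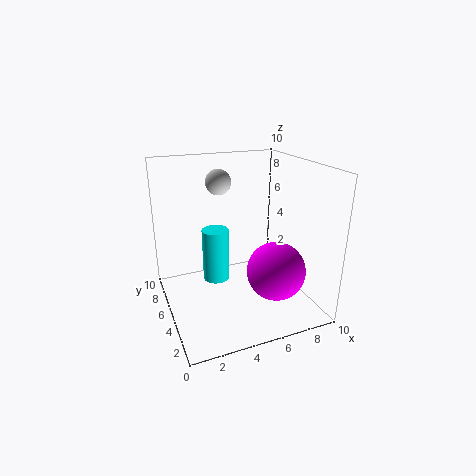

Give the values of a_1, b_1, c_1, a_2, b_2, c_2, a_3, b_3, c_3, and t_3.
a_1 = 5; b_1 = 9; c_1 = 8; a_2 = 7; b_2 = 3; c_2 = 3; a_3 = 4; b_3 = 7; c_3 = 1; t_3 = 4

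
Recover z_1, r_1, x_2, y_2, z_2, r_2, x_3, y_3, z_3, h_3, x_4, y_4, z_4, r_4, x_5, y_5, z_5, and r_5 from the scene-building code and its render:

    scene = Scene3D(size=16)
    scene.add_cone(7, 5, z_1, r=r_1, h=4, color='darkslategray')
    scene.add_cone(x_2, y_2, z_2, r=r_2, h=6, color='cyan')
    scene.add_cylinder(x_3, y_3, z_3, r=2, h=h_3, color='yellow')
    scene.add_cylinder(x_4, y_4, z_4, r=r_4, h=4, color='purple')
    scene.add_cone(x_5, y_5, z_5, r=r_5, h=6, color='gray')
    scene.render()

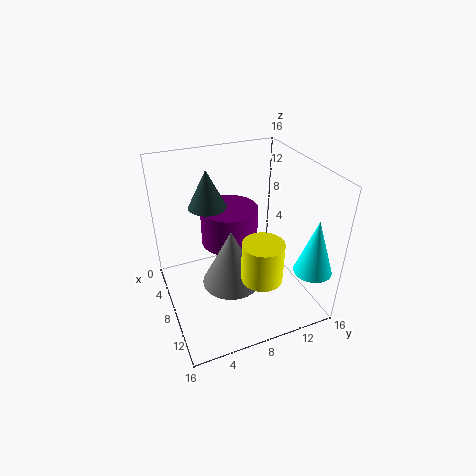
z_1 = 12; r_1 = 2; x_2 = 14; y_2 = 14; z_2 = 6; r_2 = 2; x_3 = 14; y_3 = 8; z_3 = 7; h_3 = 4; x_4 = 8; y_4 = 7; z_4 = 8; r_4 = 3; x_5 = 11; y_5 = 6; z_5 = 5; r_5 = 3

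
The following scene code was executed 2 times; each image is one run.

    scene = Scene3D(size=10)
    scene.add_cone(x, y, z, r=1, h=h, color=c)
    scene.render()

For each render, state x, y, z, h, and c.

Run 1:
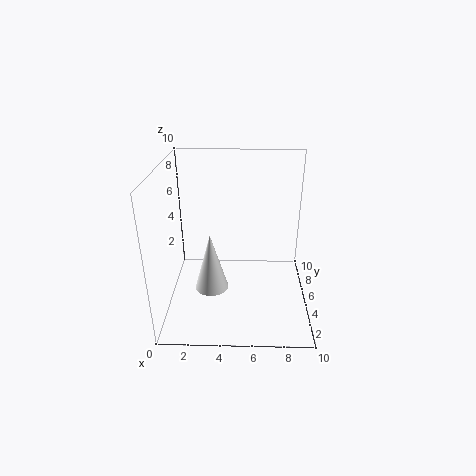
x = 3.5, y = 1.5, z = 3.5, h = 3.5, c = 'white'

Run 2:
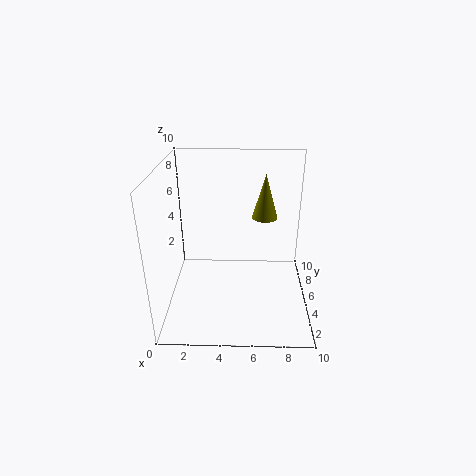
x = 7, y = 8.5, z = 5, h = 3.5, c = 'olive'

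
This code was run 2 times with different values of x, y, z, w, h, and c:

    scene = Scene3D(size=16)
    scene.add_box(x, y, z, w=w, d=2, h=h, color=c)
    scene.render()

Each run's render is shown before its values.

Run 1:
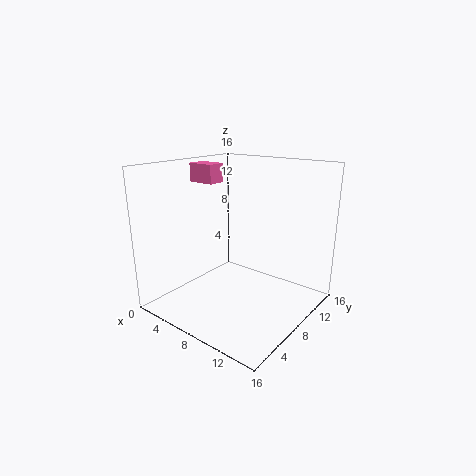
x = 3
y = 6
z = 14
w = 3
h = 2
c = 'hotpink'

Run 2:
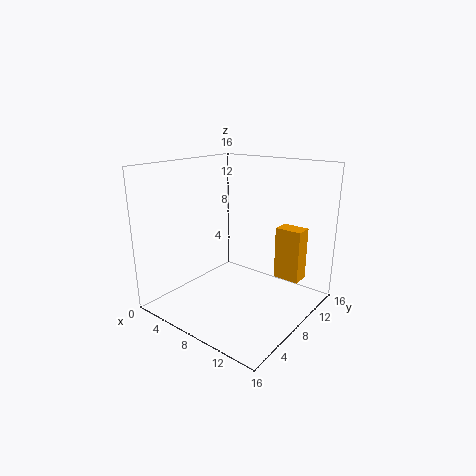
x = 11
y = 11
z = 3
w = 3
h = 6
c = 'orange'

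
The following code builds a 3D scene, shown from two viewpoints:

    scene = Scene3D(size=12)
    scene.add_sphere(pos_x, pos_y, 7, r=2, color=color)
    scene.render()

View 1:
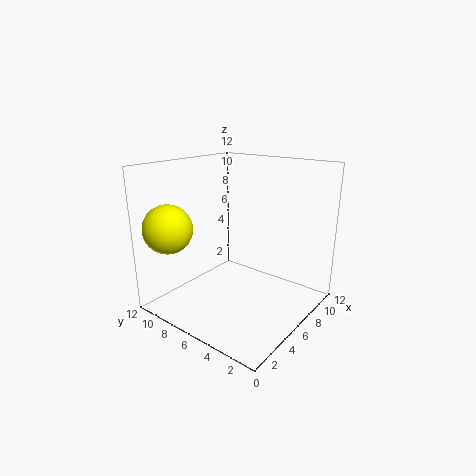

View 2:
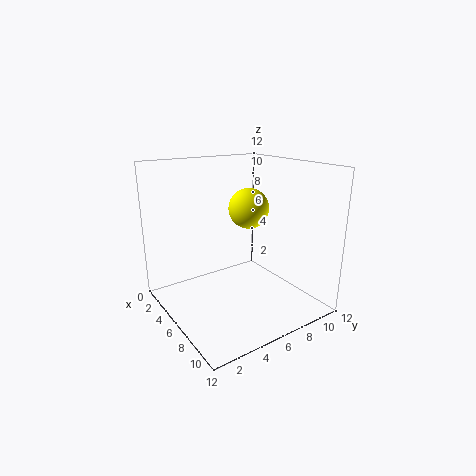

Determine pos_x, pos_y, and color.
pos_x = 2
pos_y = 10
color = 'yellow'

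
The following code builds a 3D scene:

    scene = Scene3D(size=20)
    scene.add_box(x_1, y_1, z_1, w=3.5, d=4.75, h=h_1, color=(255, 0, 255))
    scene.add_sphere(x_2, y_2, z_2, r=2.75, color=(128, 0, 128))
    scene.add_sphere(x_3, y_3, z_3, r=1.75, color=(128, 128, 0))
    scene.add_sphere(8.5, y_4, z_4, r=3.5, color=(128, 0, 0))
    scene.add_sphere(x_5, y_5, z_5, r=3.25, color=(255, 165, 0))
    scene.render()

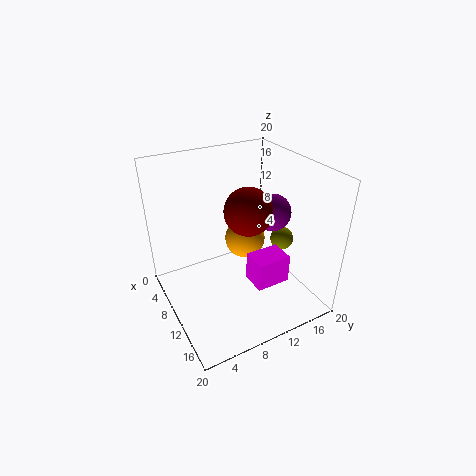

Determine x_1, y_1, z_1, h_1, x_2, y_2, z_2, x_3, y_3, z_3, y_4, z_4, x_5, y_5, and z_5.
x_1 = 12; y_1 = 10.25; z_1 = 4.5; h_1 = 4; x_2 = 8.75; y_2 = 16.5; z_2 = 11.75; x_3 = 9.5; y_3 = 18; z_3 = 7.25; y_4 = 12.5; z_4 = 12.75; x_5 = 4.25; y_5 = 14.5; z_5 = 5.5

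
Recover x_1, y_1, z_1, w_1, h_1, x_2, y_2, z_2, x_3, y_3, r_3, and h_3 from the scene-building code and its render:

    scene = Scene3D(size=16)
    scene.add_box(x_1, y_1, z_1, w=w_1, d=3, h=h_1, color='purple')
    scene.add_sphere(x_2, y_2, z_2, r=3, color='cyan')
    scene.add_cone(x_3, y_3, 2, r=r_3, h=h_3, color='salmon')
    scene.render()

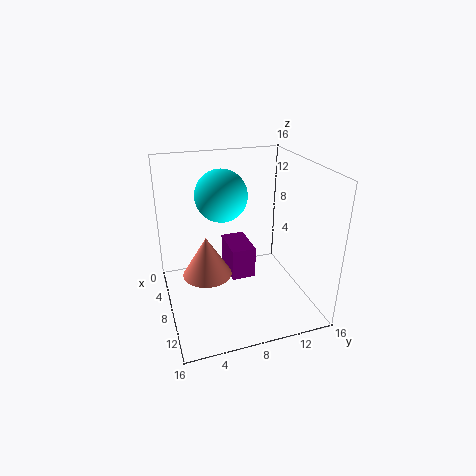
x_1 = 1; y_1 = 8; z_1 = 1; w_1 = 5; h_1 = 4; x_2 = 5; y_2 = 7; z_2 = 12; x_3 = 5; y_3 = 5; r_3 = 3; h_3 = 5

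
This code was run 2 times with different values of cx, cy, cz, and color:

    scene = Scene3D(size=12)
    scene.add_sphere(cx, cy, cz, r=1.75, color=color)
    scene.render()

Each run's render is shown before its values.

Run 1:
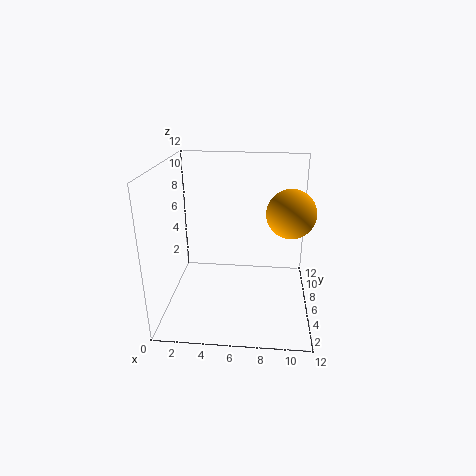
cx = 10, cy = 3.25, cz = 9.25, color = 'orange'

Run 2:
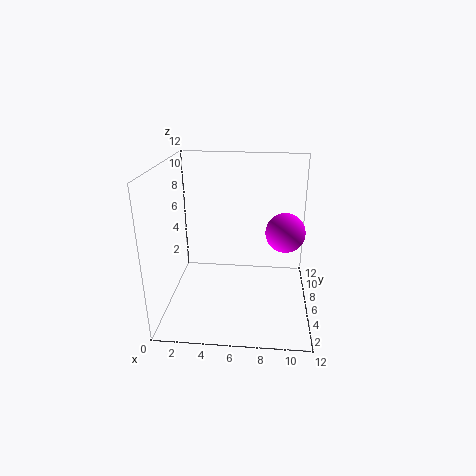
cx = 10, cy = 8, cz = 5.75, color = 'magenta'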